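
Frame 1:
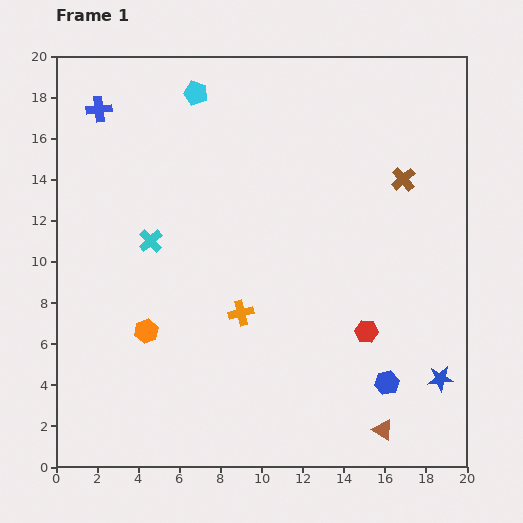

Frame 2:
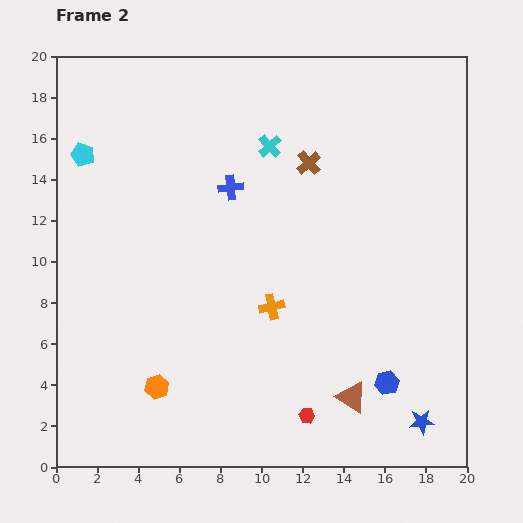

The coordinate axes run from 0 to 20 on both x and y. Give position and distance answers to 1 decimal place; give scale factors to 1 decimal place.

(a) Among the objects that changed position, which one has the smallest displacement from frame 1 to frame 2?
the orange cross

(moved 1.5)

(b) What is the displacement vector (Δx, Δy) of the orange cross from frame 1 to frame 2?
(1.5, 0.3)

The orange cross was at (9.0, 7.5) in frame 1 and (10.5, 7.8) in frame 2.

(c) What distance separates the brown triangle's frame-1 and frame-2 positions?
2.2

The brown triangle moved from (15.9, 1.8) to (14.4, 3.4), a distance of √(1.5² + 1.6²) ≈ 2.2.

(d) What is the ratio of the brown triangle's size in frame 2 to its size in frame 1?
1.5×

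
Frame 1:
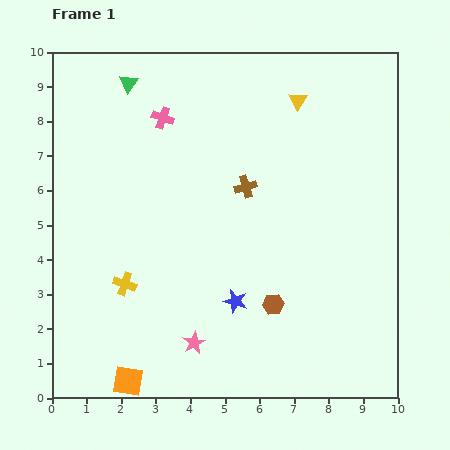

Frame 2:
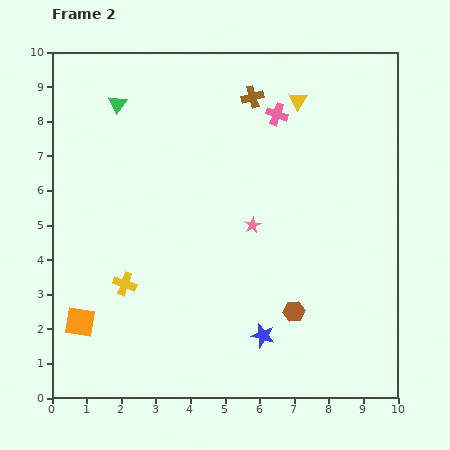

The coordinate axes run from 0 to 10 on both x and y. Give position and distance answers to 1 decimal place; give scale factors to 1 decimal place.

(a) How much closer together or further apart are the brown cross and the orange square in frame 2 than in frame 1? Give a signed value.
+1.6

Distance in frame 1: 6.6. Distance in frame 2: 8.2.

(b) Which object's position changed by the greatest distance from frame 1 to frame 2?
the pink star

(moved 3.8; next 3.3)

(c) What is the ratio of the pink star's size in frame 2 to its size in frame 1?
0.7×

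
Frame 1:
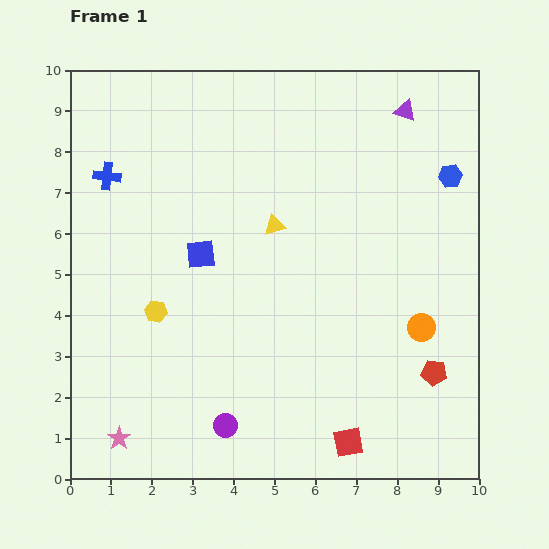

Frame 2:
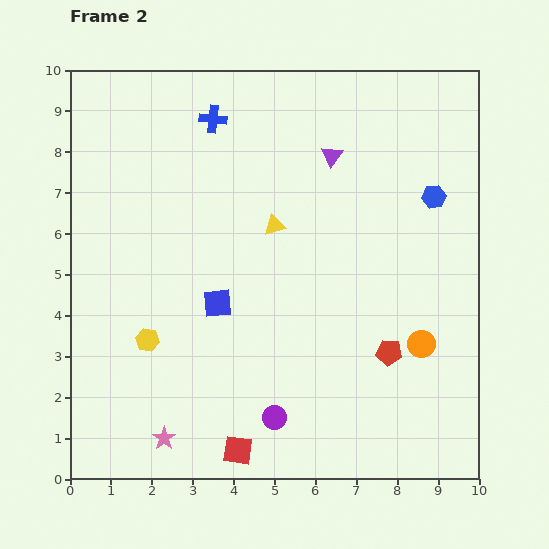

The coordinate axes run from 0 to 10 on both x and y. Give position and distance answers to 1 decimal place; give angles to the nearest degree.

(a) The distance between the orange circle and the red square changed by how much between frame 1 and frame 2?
+1.9

Distance in frame 1: 3.3. Distance in frame 2: 5.2.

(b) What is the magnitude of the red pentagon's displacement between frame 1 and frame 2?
1.2

The red pentagon moved from (8.9, 2.6) to (7.8, 3.1), a distance of √(1.1² + 0.5²) ≈ 1.2.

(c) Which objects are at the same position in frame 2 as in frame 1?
the yellow triangle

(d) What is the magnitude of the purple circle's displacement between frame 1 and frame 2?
1.2

The purple circle moved from (3.8, 1.3) to (5.0, 1.5), a distance of √(1.2² + 0.2²) ≈ 1.2.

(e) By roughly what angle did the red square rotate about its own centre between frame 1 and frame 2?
18° clockwise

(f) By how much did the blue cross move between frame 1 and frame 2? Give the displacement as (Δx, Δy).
(2.6, 1.4)

The blue cross was at (0.9, 7.4) in frame 1 and (3.5, 8.8) in frame 2.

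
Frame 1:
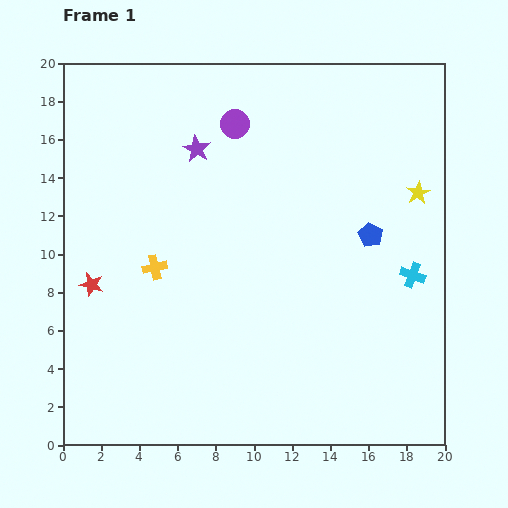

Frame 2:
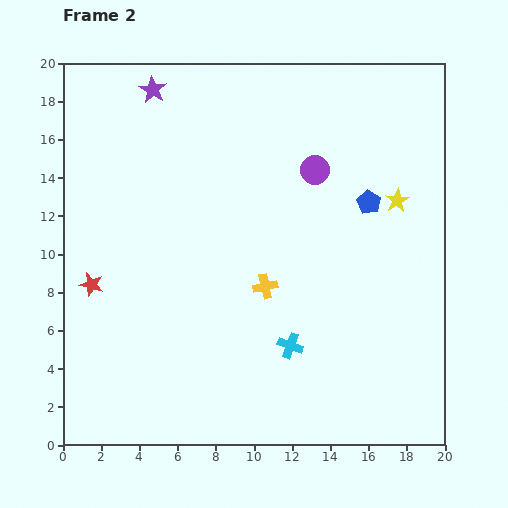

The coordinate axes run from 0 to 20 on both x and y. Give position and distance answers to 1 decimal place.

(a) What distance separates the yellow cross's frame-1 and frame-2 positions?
5.9

The yellow cross moved from (4.8, 9.3) to (10.6, 8.3), a distance of √(5.8² + 1.0²) ≈ 5.9.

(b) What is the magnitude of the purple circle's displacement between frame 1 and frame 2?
4.8

The purple circle moved from (9.0, 16.8) to (13.2, 14.4), a distance of √(4.2² + 2.4²) ≈ 4.8.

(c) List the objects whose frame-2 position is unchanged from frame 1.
the red star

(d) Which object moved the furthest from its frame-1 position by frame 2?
the cyan cross

(moved 7.4; next 5.9)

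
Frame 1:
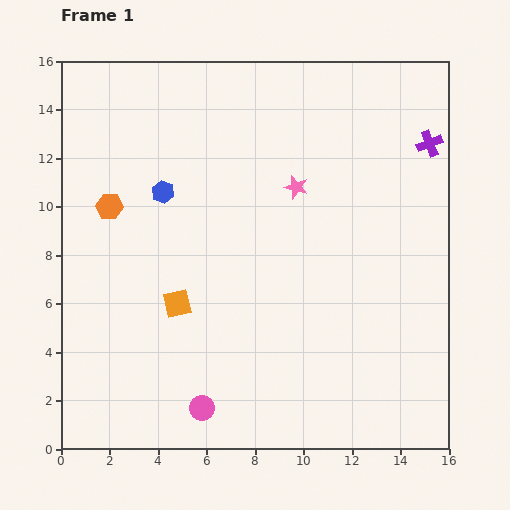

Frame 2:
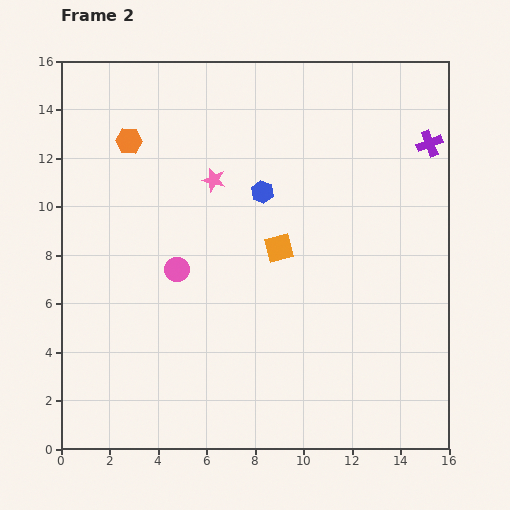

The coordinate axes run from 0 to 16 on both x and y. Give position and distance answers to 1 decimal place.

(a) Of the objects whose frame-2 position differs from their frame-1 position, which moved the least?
the orange hexagon

(moved 2.8)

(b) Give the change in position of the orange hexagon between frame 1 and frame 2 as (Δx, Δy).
(0.8, 2.7)

The orange hexagon was at (2.0, 10.0) in frame 1 and (2.8, 12.7) in frame 2.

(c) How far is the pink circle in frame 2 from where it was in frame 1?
5.8

The pink circle moved from (5.8, 1.7) to (4.8, 7.4), a distance of √(1.0² + 5.7²) ≈ 5.8.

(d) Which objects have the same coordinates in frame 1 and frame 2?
the purple cross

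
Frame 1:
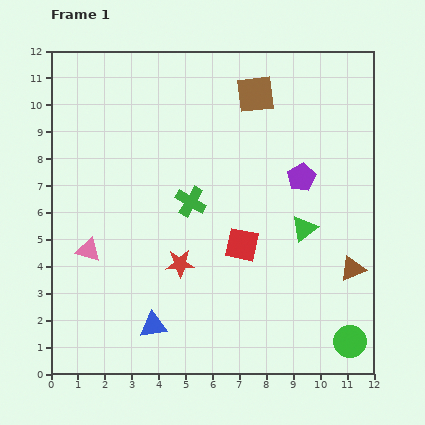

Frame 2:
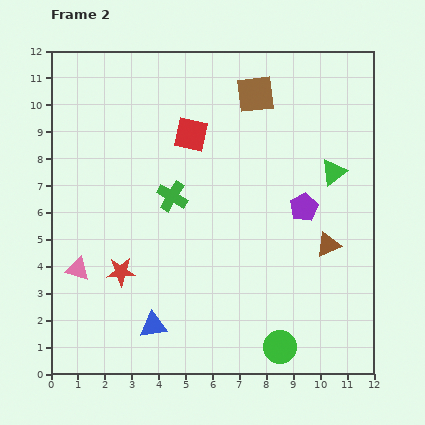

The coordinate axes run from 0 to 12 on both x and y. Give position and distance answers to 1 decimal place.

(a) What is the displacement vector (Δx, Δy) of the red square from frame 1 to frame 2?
(-1.9, 4.1)

The red square was at (7.1, 4.8) in frame 1 and (5.2, 8.9) in frame 2.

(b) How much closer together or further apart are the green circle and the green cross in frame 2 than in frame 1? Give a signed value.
-1.0

Distance in frame 1: 7.9. Distance in frame 2: 6.9.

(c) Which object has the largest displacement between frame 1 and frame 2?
the red square

(moved 4.5; next 2.6)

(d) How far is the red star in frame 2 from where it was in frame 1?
2.2

The red star moved from (4.8, 4.1) to (2.6, 3.8), a distance of √(2.2² + 0.3²) ≈ 2.2.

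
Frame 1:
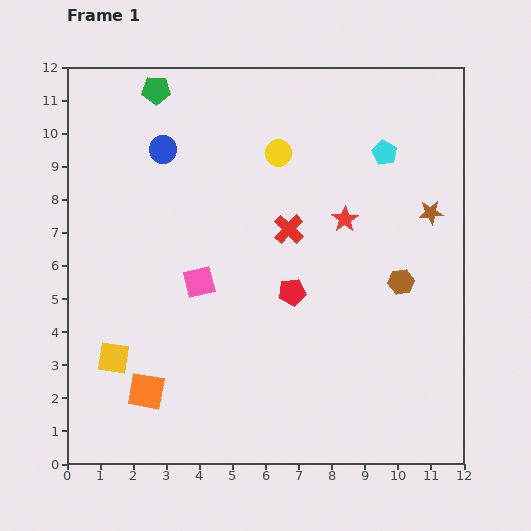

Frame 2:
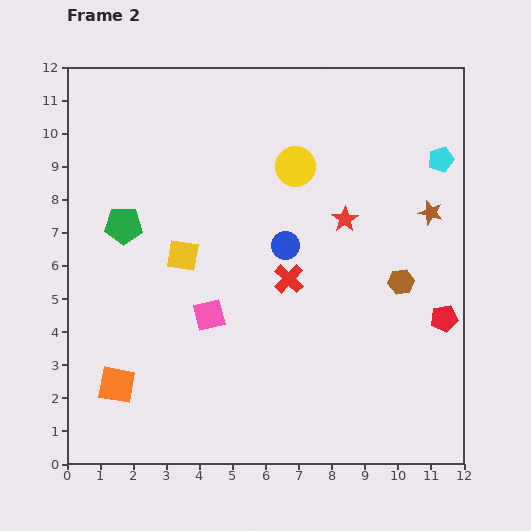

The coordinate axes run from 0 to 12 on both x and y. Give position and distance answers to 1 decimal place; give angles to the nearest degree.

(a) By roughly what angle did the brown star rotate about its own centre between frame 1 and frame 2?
20° clockwise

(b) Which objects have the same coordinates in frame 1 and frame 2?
the brown star, the red star, the brown hexagon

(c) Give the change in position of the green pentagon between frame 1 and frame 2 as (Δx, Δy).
(-1.0, -4.1)

The green pentagon was at (2.7, 11.3) in frame 1 and (1.7, 7.2) in frame 2.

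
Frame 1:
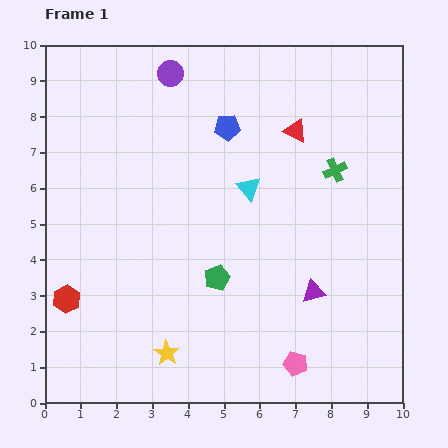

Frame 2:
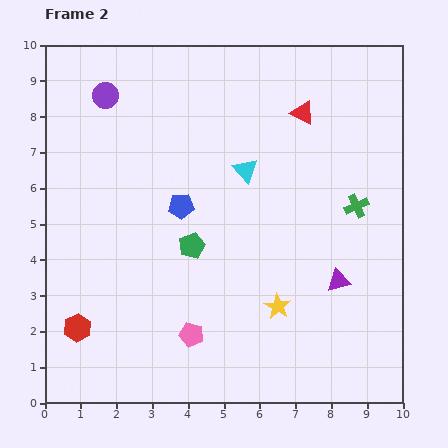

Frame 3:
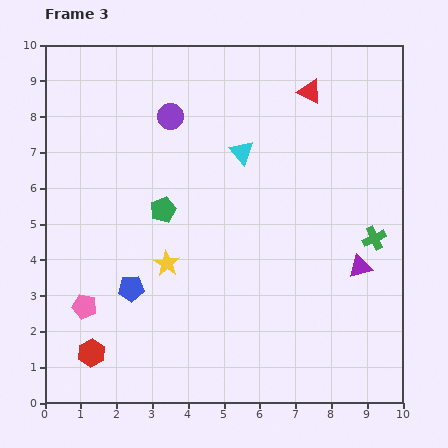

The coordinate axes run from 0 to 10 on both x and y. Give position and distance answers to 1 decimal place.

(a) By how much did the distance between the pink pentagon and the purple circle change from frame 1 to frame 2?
-1.7

Distance in frame 1: 8.8. Distance in frame 2: 7.1.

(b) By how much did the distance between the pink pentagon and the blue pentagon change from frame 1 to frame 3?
-5.5

Distance in frame 1: 6.9. Distance in frame 3: 1.4.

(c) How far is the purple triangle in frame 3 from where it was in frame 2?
0.7

The purple triangle moved from (8.2, 3.4) to (8.8, 3.8), a distance of √(0.6² + 0.4²) ≈ 0.7.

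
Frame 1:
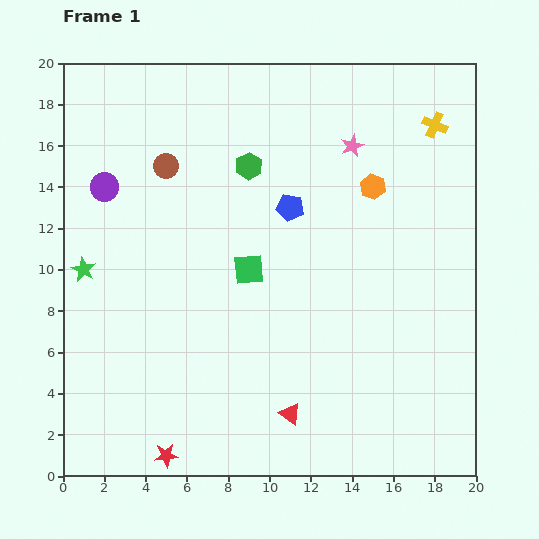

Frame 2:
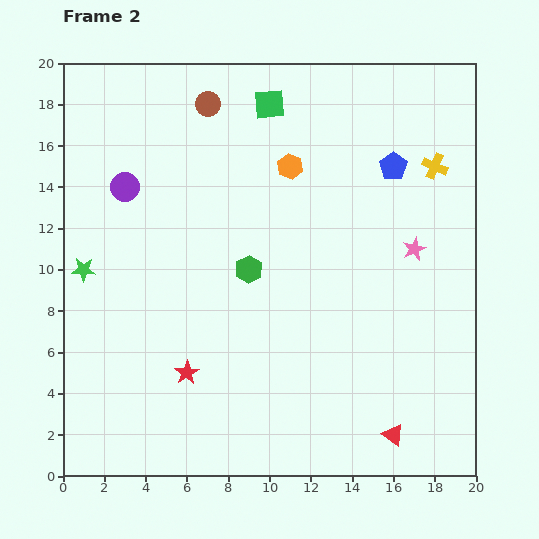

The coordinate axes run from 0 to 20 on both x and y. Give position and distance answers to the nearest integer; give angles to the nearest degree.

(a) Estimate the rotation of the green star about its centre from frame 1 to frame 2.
26° counter-clockwise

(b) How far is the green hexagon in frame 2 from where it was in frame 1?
5

The green hexagon moved from (9, 15) to (9, 10), a distance of √(0² + 5²) ≈ 5.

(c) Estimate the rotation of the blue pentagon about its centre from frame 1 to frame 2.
26° clockwise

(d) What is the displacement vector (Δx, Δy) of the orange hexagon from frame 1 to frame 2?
(-4, 1)

The orange hexagon was at (15, 14) in frame 1 and (11, 15) in frame 2.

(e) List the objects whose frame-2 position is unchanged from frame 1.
the green star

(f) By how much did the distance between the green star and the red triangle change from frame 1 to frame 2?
+5

Distance in frame 1: 12. Distance in frame 2: 17.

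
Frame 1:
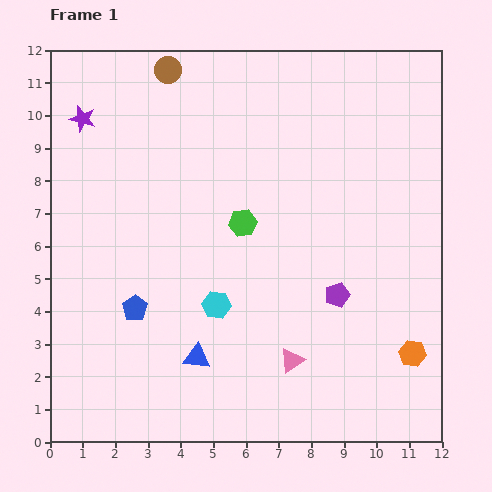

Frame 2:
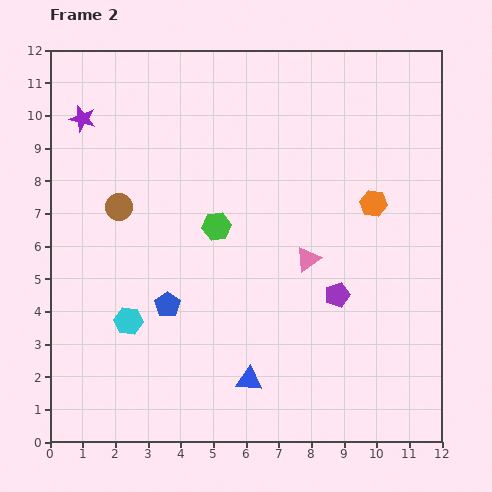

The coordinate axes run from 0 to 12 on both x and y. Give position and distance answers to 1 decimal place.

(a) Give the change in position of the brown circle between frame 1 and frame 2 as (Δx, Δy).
(-1.5, -4.2)

The brown circle was at (3.6, 11.4) in frame 1 and (2.1, 7.2) in frame 2.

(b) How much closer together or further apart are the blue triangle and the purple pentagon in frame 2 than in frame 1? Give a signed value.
-1.0

Distance in frame 1: 4.7. Distance in frame 2: 3.7.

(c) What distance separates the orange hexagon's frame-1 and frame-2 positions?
4.8

The orange hexagon moved from (11.1, 2.7) to (9.9, 7.3), a distance of √(1.2² + 4.6²) ≈ 4.8.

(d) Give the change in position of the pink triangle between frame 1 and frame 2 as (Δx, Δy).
(0.5, 3.1)

The pink triangle was at (7.4, 2.5) in frame 1 and (7.9, 5.6) in frame 2.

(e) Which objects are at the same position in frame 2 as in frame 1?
the purple star, the purple pentagon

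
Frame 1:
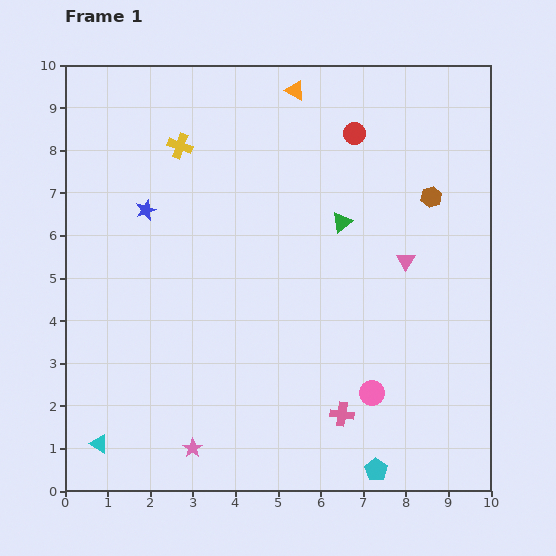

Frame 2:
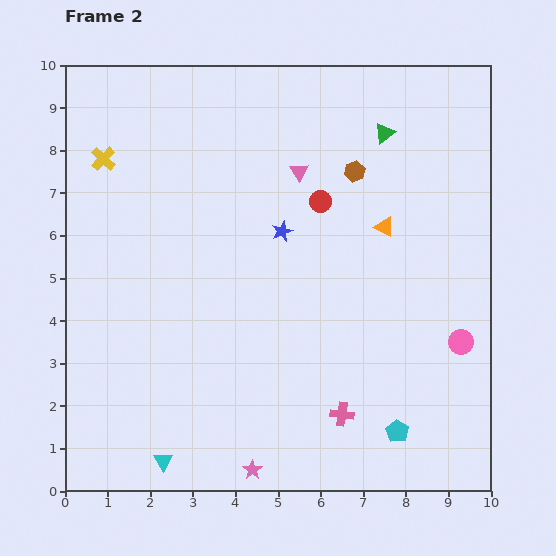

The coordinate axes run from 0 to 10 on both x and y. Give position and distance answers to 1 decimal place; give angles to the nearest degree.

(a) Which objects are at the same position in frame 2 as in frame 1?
the pink cross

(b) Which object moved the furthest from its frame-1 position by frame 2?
the orange triangle

(moved 3.8; next 3.3)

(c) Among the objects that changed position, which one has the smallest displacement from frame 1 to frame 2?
the cyan pentagon

(moved 1.0)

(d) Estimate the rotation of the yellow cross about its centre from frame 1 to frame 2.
23° clockwise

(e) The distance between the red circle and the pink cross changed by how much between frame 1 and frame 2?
-1.6

Distance in frame 1: 6.6. Distance in frame 2: 5.0.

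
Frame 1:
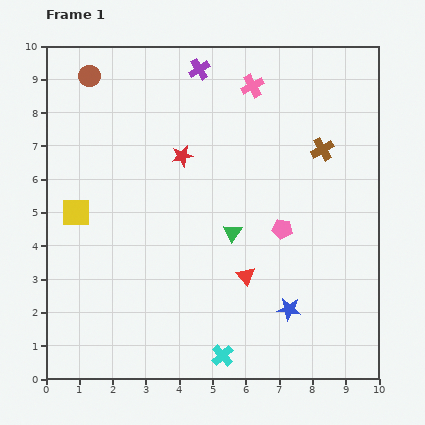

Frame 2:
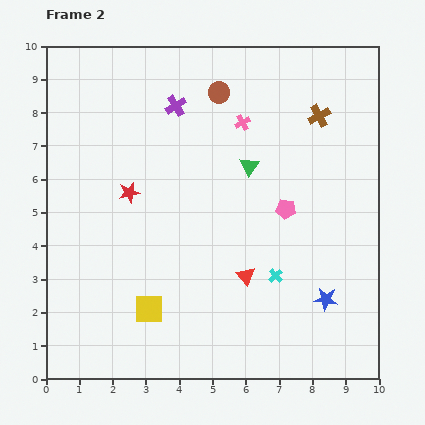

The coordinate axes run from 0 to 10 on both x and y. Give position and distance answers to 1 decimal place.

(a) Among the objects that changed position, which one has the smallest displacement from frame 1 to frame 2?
the pink pentagon

(moved 0.6)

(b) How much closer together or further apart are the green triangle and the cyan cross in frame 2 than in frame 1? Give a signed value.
-0.3

Distance in frame 1: 3.7. Distance in frame 2: 3.4.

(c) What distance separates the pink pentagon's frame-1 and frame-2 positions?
0.6

The pink pentagon moved from (7.1, 4.5) to (7.2, 5.1), a distance of √(0.1² + 0.6²) ≈ 0.6.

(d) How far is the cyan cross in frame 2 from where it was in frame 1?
2.9

The cyan cross moved from (5.3, 0.7) to (6.9, 3.1), a distance of √(1.6² + 2.4²) ≈ 2.9.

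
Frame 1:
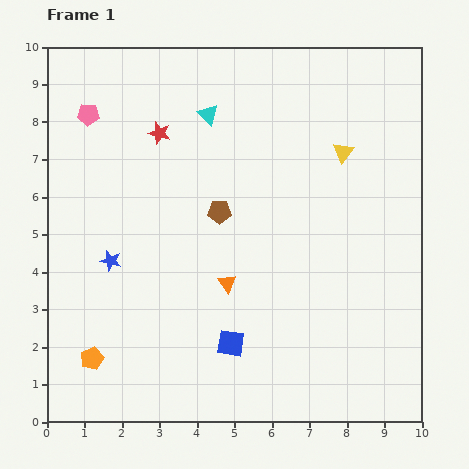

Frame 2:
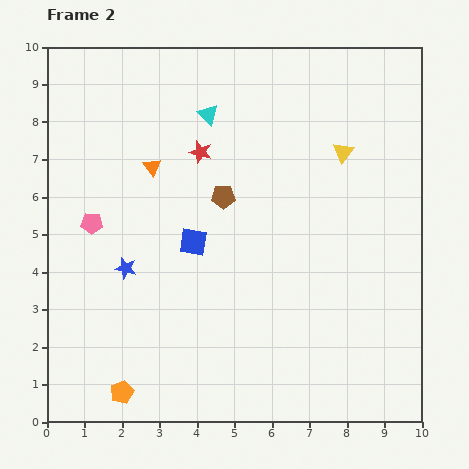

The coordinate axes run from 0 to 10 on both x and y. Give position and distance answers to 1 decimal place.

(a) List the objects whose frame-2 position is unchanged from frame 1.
the cyan triangle, the yellow triangle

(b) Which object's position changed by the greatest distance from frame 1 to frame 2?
the orange triangle

(moved 3.7; next 2.9)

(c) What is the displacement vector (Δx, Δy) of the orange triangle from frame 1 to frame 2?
(-2.0, 3.1)

The orange triangle was at (4.8, 3.7) in frame 1 and (2.8, 6.8) in frame 2.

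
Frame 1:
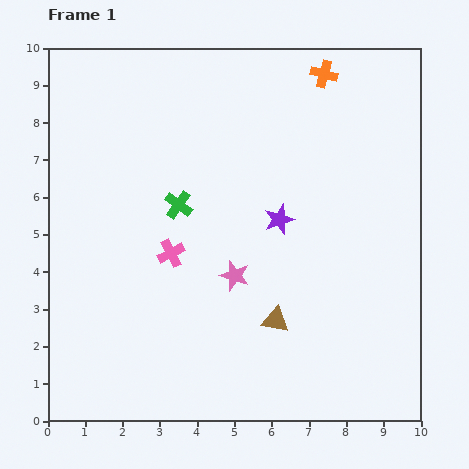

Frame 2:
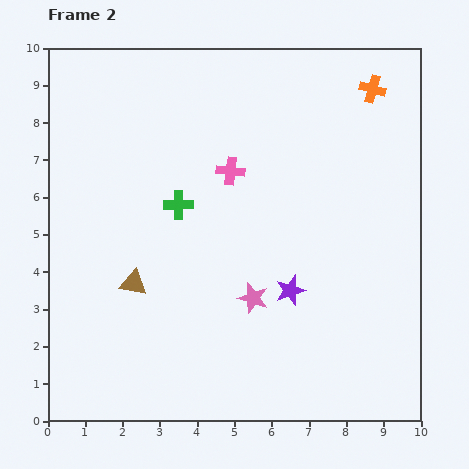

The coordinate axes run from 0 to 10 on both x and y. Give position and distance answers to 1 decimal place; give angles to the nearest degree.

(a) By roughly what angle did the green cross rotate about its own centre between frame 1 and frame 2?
35° counter-clockwise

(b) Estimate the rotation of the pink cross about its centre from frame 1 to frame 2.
34° clockwise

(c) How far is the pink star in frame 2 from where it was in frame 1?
0.8

The pink star moved from (5.0, 3.9) to (5.5, 3.3), a distance of √(0.5² + 0.6²) ≈ 0.8.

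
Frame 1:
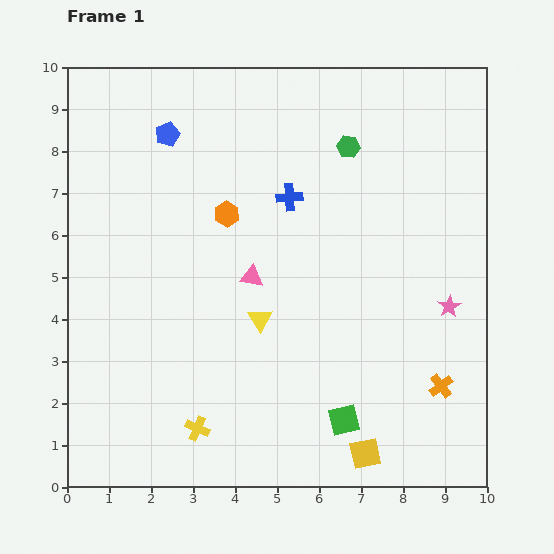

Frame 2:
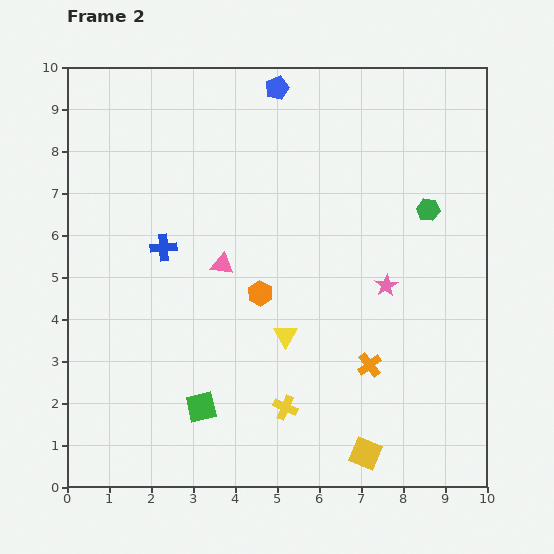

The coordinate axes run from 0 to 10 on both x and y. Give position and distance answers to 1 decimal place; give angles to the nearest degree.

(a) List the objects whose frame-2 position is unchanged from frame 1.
the yellow square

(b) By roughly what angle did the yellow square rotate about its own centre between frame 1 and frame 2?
35° clockwise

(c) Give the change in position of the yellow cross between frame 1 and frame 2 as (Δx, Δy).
(2.1, 0.5)

The yellow cross was at (3.1, 1.4) in frame 1 and (5.2, 1.9) in frame 2.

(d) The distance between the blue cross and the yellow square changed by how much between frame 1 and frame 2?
+0.5

Distance in frame 1: 6.4. Distance in frame 2: 6.9.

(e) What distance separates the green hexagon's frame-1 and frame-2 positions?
2.4

The green hexagon moved from (6.7, 8.1) to (8.6, 6.6), a distance of √(1.9² + 1.5²) ≈ 2.4.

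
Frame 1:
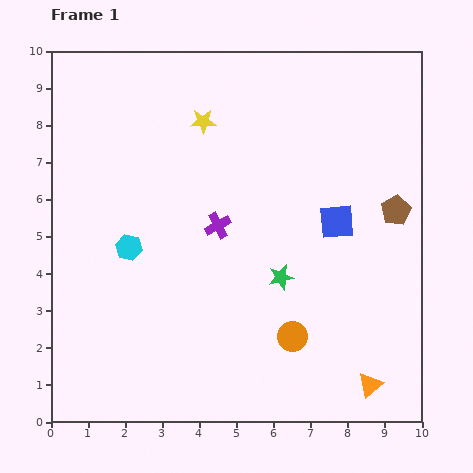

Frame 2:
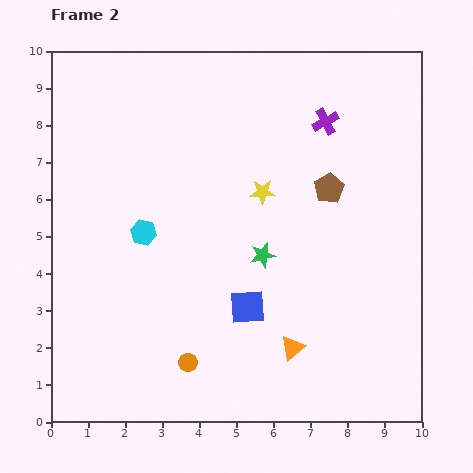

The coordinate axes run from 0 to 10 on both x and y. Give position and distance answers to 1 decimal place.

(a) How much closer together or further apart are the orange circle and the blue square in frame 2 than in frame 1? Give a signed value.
-1.1

Distance in frame 1: 3.3. Distance in frame 2: 2.2.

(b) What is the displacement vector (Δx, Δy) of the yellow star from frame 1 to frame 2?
(1.6, -1.9)

The yellow star was at (4.1, 8.1) in frame 1 and (5.7, 6.2) in frame 2.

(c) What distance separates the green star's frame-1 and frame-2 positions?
0.8

The green star moved from (6.2, 3.9) to (5.7, 4.5), a distance of √(0.5² + 0.6²) ≈ 0.8.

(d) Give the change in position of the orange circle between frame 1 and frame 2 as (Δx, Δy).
(-2.8, -0.7)

The orange circle was at (6.5, 2.3) in frame 1 and (3.7, 1.6) in frame 2.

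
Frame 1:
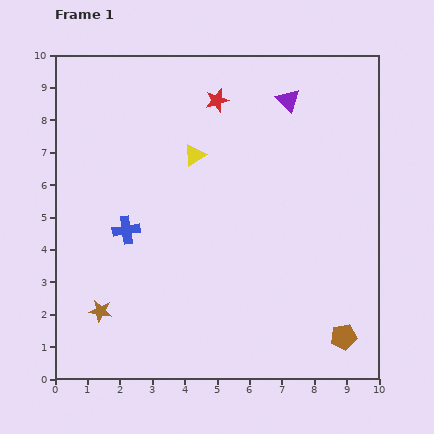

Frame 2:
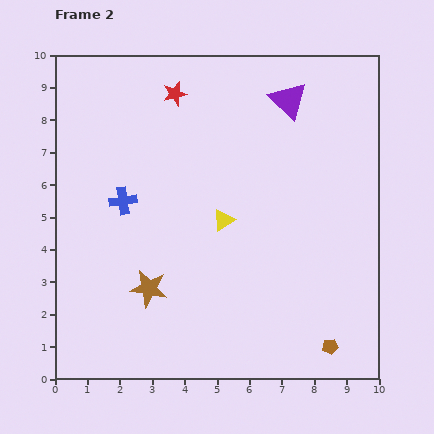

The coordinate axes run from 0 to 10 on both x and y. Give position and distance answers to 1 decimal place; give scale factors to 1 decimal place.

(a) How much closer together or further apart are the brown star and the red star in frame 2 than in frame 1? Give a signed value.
-1.3

Distance in frame 1: 7.4. Distance in frame 2: 6.1.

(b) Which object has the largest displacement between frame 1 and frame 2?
the yellow triangle

(moved 2.2; next 1.7)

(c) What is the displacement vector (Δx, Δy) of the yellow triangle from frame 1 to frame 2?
(0.9, -2.0)

The yellow triangle was at (4.3, 6.9) in frame 1 and (5.2, 4.9) in frame 2.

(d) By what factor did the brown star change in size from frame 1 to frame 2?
1.7×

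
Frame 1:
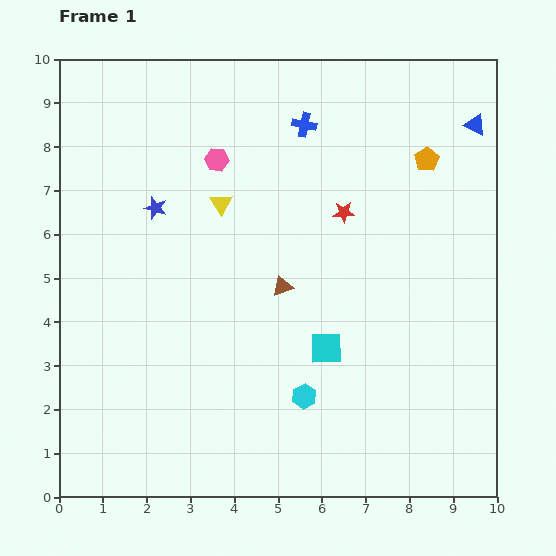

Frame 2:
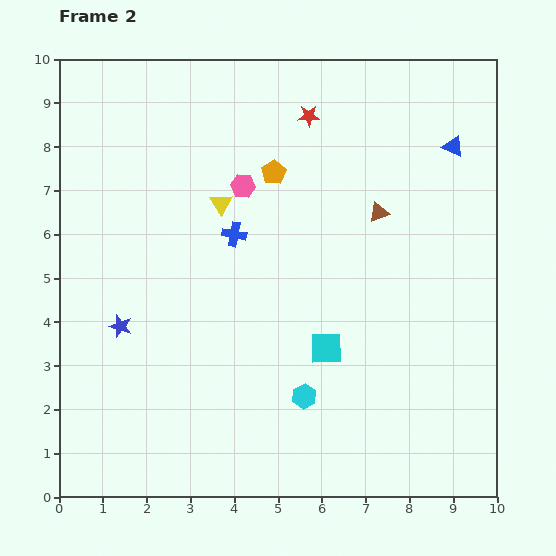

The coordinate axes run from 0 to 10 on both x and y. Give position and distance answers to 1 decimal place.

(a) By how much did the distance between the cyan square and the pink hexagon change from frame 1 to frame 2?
-0.8

Distance in frame 1: 5.0. Distance in frame 2: 4.2.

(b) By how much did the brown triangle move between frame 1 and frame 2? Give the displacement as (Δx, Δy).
(2.2, 1.7)

The brown triangle was at (5.1, 4.8) in frame 1 and (7.3, 6.5) in frame 2.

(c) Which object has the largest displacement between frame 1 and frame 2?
the orange pentagon

(moved 3.5; next 3.0)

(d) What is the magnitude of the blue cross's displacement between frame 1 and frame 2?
3.0

The blue cross moved from (5.6, 8.5) to (4.0, 6.0), a distance of √(1.6² + 2.5²) ≈ 3.0.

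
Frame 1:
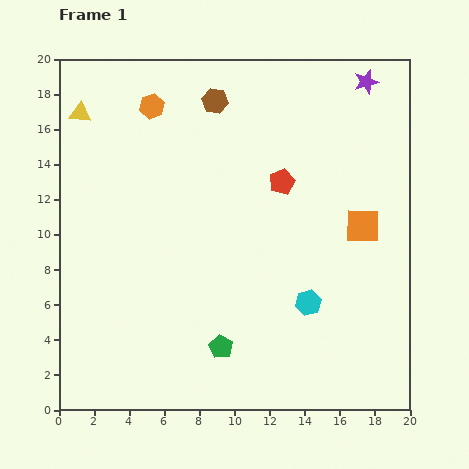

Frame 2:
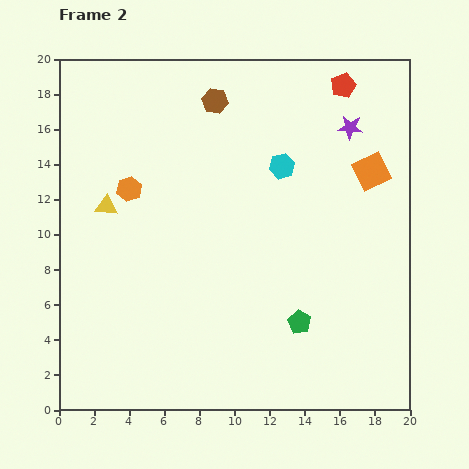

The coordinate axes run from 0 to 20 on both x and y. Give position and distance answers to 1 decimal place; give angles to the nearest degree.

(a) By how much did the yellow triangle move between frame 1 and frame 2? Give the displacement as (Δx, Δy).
(1.5, -5.3)

The yellow triangle was at (1.2, 16.9) in frame 1 and (2.7, 11.6) in frame 2.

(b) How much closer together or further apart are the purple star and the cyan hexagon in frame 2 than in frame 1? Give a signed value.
-8.5

Distance in frame 1: 13.0. Distance in frame 2: 4.5.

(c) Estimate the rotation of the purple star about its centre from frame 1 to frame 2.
22° clockwise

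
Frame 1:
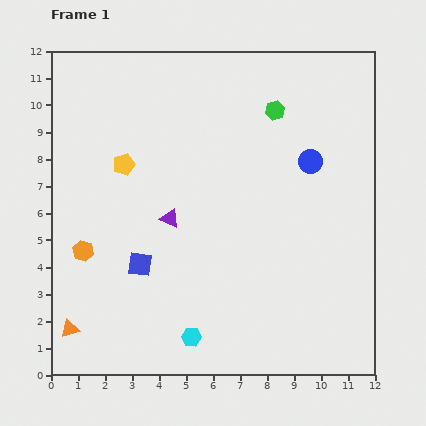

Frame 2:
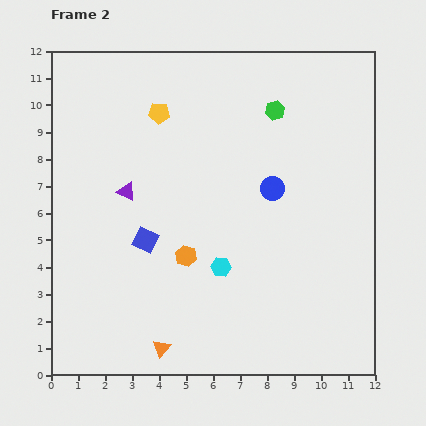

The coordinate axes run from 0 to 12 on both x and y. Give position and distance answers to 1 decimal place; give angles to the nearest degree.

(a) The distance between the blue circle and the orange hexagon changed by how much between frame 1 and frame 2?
-4.9

Distance in frame 1: 9.0. Distance in frame 2: 4.1.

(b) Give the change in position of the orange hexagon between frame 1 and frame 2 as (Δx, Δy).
(3.8, -0.2)

The orange hexagon was at (1.2, 4.6) in frame 1 and (5.0, 4.4) in frame 2.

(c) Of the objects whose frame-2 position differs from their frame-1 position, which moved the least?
the blue square

(moved 0.9)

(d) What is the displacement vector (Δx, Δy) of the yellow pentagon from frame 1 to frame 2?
(1.3, 1.9)

The yellow pentagon was at (2.7, 7.8) in frame 1 and (4.0, 9.7) in frame 2.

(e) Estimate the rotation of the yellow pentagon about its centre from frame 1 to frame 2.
22° clockwise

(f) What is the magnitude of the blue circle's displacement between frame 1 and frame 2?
1.7

The blue circle moved from (9.6, 7.9) to (8.2, 6.9), a distance of √(1.4² + 1.0²) ≈ 1.7.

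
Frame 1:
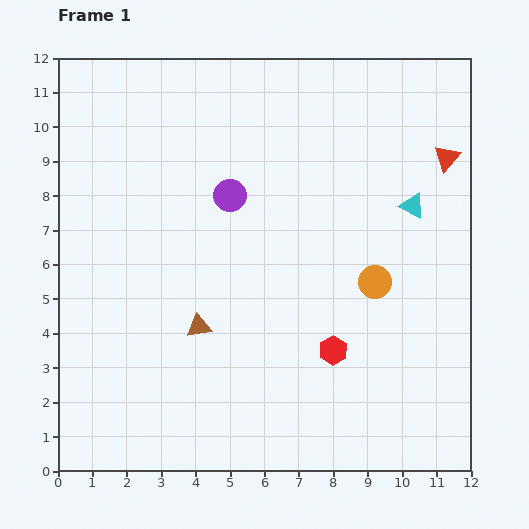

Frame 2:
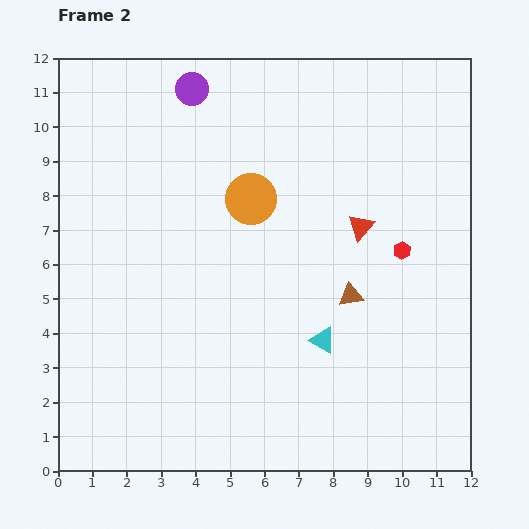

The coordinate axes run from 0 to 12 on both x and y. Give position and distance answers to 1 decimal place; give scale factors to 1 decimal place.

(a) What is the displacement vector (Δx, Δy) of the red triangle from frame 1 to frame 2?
(-2.5, -2.0)

The red triangle was at (11.3, 9.1) in frame 1 and (8.8, 7.1) in frame 2.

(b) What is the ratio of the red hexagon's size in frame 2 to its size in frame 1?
0.6×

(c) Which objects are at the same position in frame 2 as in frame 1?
none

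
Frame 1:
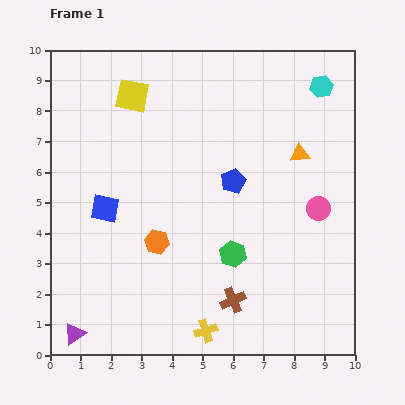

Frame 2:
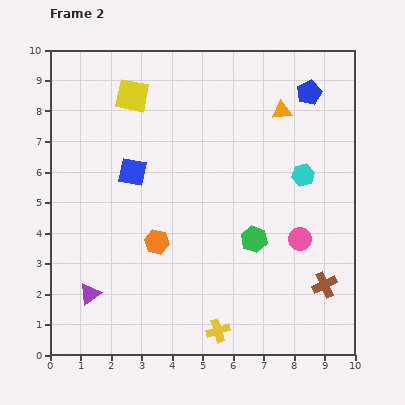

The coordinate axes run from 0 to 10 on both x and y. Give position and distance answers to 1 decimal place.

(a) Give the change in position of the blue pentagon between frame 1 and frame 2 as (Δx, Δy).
(2.5, 2.9)

The blue pentagon was at (6.0, 5.7) in frame 1 and (8.5, 8.6) in frame 2.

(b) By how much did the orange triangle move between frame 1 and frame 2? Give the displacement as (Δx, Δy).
(-0.6, 1.4)

The orange triangle was at (8.2, 6.6) in frame 1 and (7.6, 8.0) in frame 2.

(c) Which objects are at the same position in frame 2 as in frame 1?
the yellow square, the orange hexagon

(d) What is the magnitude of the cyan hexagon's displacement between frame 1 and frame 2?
3.0

The cyan hexagon moved from (8.9, 8.8) to (8.3, 5.9), a distance of √(0.6² + 2.9²) ≈ 3.0.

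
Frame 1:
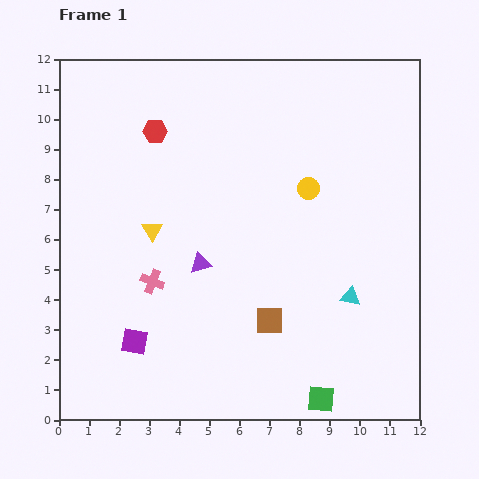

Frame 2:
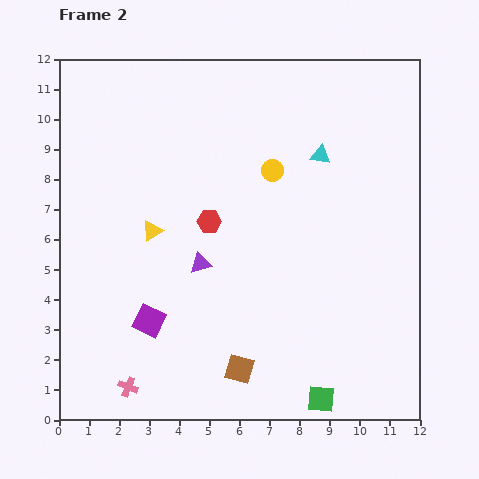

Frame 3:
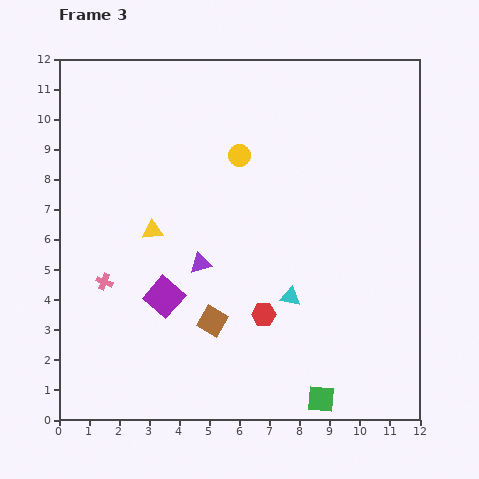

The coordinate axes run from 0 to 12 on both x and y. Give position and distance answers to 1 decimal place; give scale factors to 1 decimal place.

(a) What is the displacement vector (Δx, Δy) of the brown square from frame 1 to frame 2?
(-1.0, -1.6)

The brown square was at (7.0, 3.3) in frame 1 and (6.0, 1.7) in frame 2.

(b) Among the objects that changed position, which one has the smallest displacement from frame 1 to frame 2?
the purple square

(moved 0.9)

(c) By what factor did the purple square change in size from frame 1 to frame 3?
1.4×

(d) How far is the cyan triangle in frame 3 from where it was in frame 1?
2.0

The cyan triangle moved from (9.7, 4.1) to (7.7, 4.1), a distance of √(2.0² + 0.0²) ≈ 2.0.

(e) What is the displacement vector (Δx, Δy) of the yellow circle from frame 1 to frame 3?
(-2.3, 1.1)

The yellow circle was at (8.3, 7.7) in frame 1 and (6.0, 8.8) in frame 3.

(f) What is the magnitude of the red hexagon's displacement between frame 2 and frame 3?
3.6

The red hexagon moved from (5.0, 6.6) to (6.8, 3.5), a distance of √(1.8² + 3.1²) ≈ 3.6.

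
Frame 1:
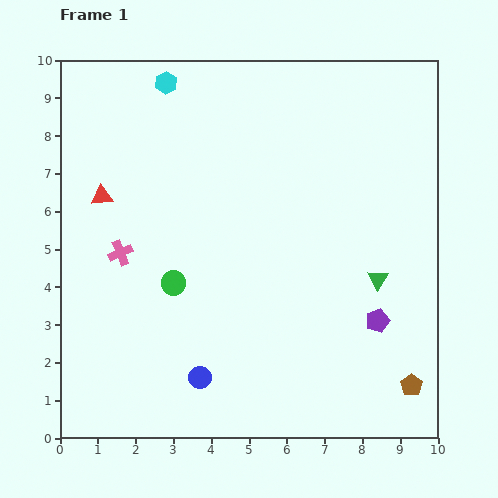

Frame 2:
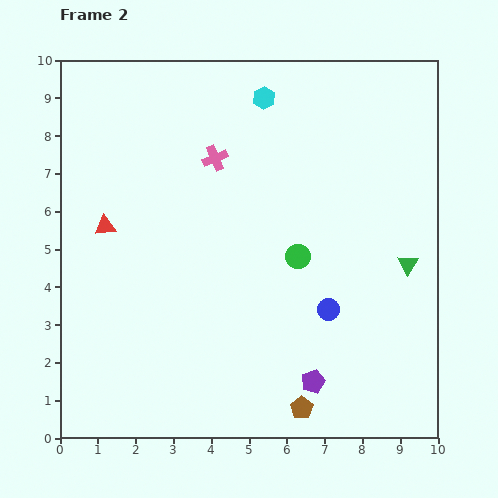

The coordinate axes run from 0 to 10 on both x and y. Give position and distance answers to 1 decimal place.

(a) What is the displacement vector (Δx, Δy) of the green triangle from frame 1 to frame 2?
(0.8, 0.4)

The green triangle was at (8.4, 4.2) in frame 1 and (9.2, 4.6) in frame 2.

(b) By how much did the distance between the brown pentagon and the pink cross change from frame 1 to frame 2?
-1.5

Distance in frame 1: 8.5. Distance in frame 2: 7.0.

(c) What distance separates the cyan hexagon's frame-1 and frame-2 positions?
2.6

The cyan hexagon moved from (2.8, 9.4) to (5.4, 9.0), a distance of √(2.6² + 0.4²) ≈ 2.6.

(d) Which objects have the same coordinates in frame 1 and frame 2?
none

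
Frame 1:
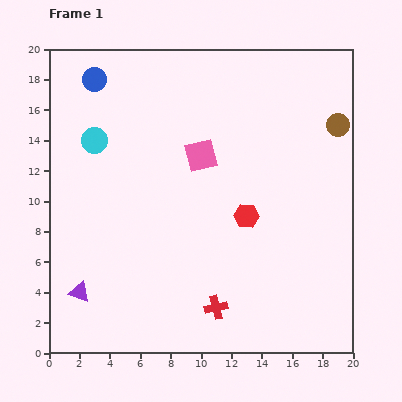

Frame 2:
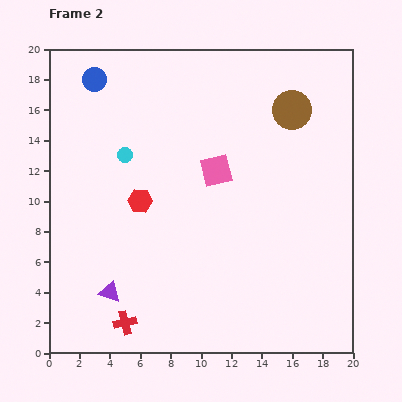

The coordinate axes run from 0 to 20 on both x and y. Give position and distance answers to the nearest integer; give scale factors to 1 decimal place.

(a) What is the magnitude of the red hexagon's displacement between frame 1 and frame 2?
7

The red hexagon moved from (13, 9) to (6, 10), a distance of √(7² + 1²) ≈ 7.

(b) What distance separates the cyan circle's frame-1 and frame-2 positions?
2

The cyan circle moved from (3, 14) to (5, 13), a distance of √(2² + 1²) ≈ 2.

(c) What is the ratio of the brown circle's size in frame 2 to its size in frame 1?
1.7×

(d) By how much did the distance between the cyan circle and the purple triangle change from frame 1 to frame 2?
-1

Distance in frame 1: 10. Distance in frame 2: 9.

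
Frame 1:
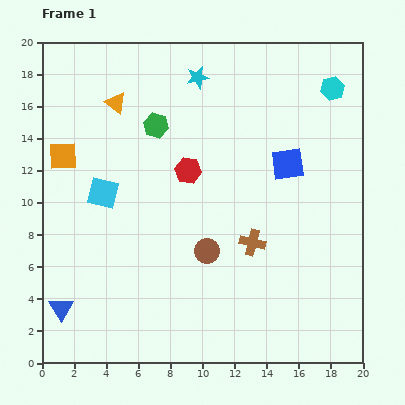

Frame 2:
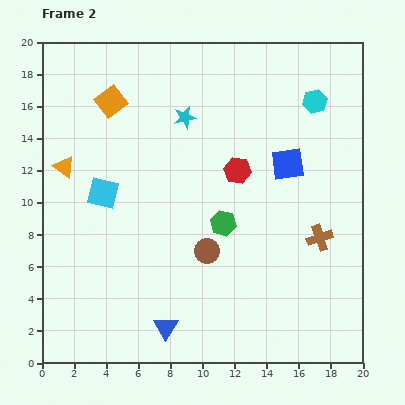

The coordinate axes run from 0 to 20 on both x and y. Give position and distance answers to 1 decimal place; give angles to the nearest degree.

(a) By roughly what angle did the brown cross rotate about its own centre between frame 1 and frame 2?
32° counter-clockwise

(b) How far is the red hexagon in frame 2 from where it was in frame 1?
3.1

The red hexagon moved from (9.1, 12.0) to (12.2, 12.0), a distance of √(3.1² + 0.0²) ≈ 3.1.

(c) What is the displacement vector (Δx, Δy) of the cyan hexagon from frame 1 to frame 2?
(-1.1, -0.8)

The cyan hexagon was at (18.1, 17.1) in frame 1 and (17.0, 16.3) in frame 2.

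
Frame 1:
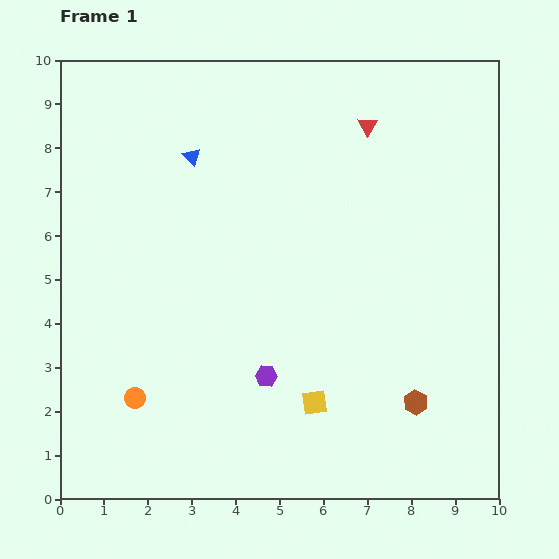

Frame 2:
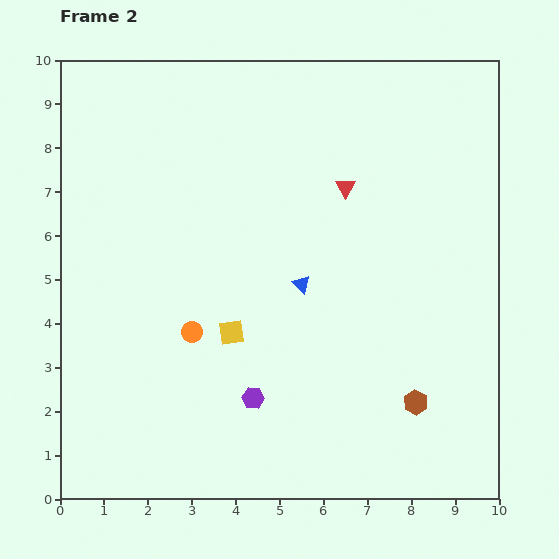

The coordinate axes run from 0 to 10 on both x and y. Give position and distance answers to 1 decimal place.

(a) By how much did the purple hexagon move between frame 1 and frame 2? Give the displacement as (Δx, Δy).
(-0.3, -0.5)

The purple hexagon was at (4.7, 2.8) in frame 1 and (4.4, 2.3) in frame 2.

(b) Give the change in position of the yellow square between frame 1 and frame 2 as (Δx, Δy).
(-1.9, 1.6)

The yellow square was at (5.8, 2.2) in frame 1 and (3.9, 3.8) in frame 2.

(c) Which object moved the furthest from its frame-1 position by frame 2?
the blue triangle

(moved 3.8; next 2.5)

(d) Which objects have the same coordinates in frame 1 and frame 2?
the brown hexagon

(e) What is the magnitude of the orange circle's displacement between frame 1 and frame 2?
2.0

The orange circle moved from (1.7, 2.3) to (3.0, 3.8), a distance of √(1.3² + 1.5²) ≈ 2.0.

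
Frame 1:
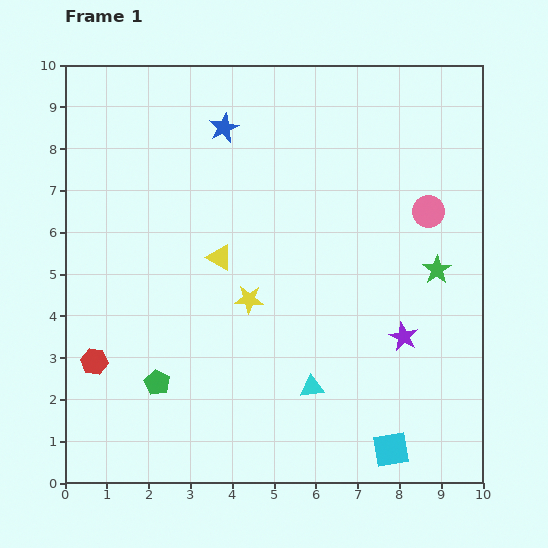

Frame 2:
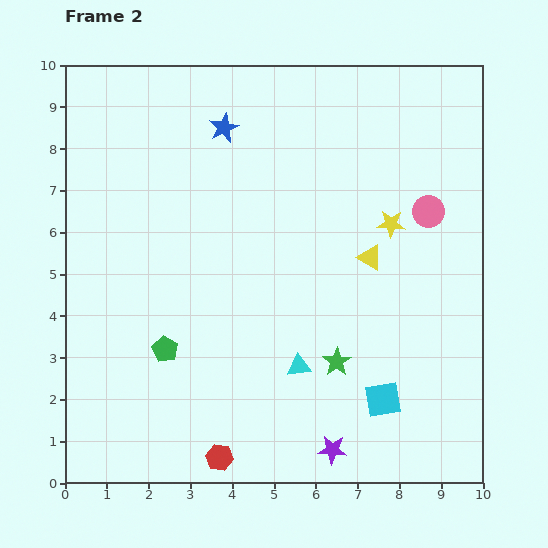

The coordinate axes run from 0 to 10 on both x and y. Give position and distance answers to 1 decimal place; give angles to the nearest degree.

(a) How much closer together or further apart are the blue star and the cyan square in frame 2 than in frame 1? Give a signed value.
-1.2

Distance in frame 1: 8.7. Distance in frame 2: 7.5.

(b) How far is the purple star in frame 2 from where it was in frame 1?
3.2

The purple star moved from (8.1, 3.5) to (6.4, 0.8), a distance of √(1.7² + 2.7²) ≈ 3.2.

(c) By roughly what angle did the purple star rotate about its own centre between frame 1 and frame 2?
22° counter-clockwise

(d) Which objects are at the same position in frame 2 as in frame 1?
the pink circle, the blue star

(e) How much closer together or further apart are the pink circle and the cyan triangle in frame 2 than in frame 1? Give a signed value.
-0.2

Distance in frame 1: 5.0. Distance in frame 2: 4.8.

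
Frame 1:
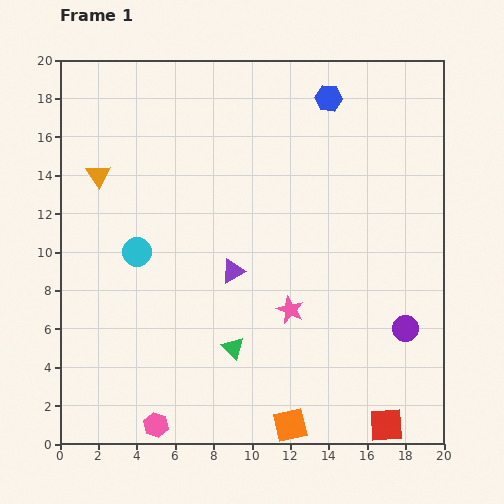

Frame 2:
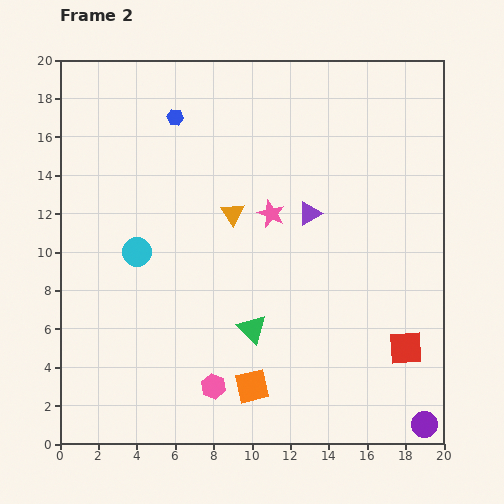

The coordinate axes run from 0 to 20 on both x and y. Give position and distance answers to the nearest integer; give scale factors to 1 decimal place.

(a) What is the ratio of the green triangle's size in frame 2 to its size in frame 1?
1.3×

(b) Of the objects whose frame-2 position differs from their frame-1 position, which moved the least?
the green triangle

(moved 1)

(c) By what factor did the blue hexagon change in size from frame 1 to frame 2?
0.6×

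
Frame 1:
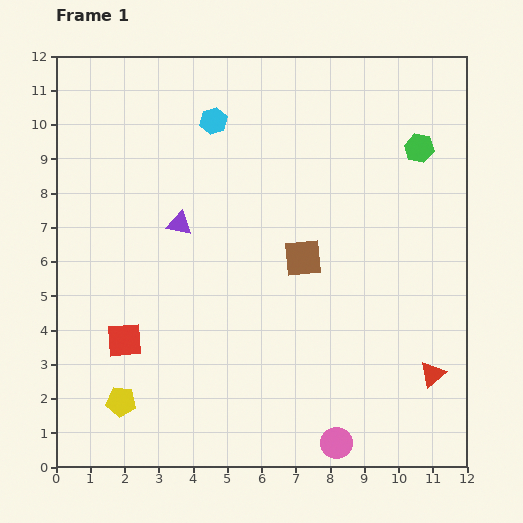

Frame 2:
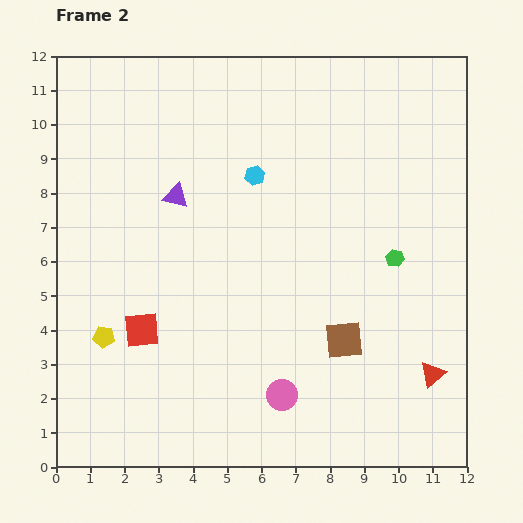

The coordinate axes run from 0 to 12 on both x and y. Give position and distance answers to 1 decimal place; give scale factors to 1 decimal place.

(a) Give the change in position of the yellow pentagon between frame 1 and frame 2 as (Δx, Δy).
(-0.5, 1.9)

The yellow pentagon was at (1.9, 1.9) in frame 1 and (1.4, 3.8) in frame 2.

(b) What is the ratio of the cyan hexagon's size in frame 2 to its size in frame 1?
0.7×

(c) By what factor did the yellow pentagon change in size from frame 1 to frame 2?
0.7×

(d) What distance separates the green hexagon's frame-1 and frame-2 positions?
3.3

The green hexagon moved from (10.6, 9.3) to (9.9, 6.1), a distance of √(0.7² + 3.2²) ≈ 3.3.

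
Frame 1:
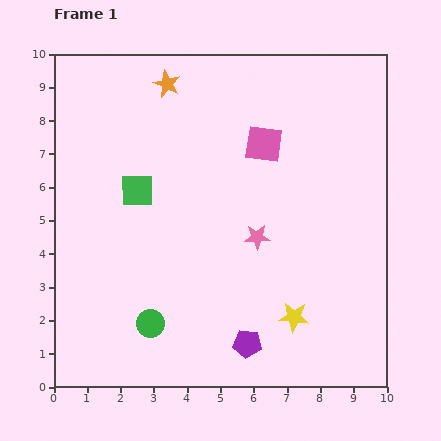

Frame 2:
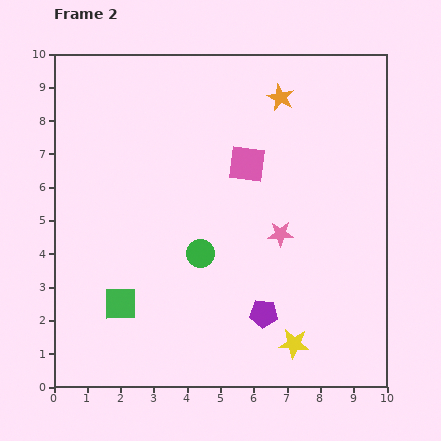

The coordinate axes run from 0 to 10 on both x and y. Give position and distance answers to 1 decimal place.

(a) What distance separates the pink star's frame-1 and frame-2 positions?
0.7

The pink star moved from (6.1, 4.5) to (6.8, 4.6), a distance of √(0.7² + 0.1²) ≈ 0.7.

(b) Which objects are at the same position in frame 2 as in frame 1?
none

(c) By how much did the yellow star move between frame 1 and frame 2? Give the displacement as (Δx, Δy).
(0.0, -0.8)

The yellow star was at (7.2, 2.1) in frame 1 and (7.2, 1.3) in frame 2.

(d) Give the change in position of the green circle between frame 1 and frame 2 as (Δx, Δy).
(1.5, 2.1)

The green circle was at (2.9, 1.9) in frame 1 and (4.4, 4.0) in frame 2.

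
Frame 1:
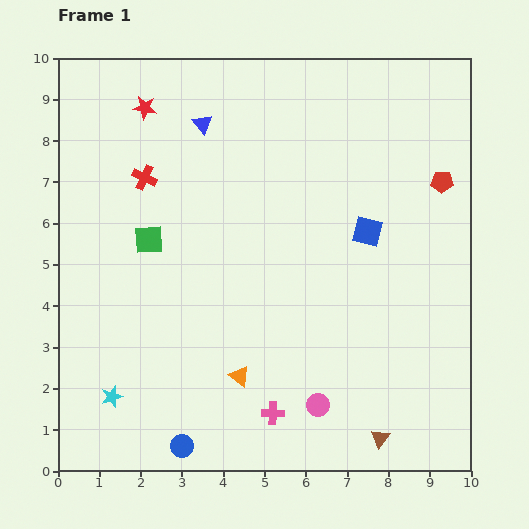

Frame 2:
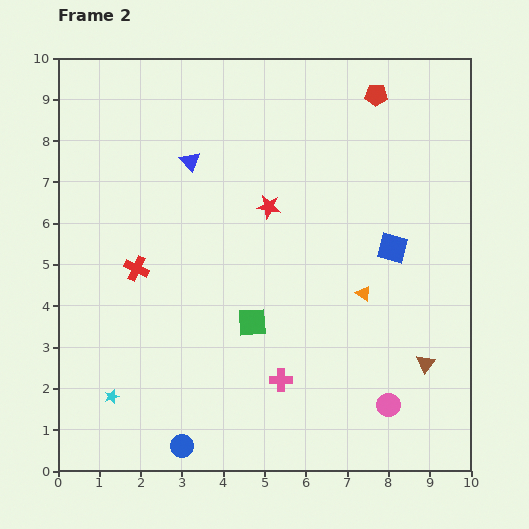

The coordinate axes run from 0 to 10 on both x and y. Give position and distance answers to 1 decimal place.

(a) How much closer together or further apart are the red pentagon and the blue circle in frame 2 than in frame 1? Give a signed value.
+0.7

Distance in frame 1: 9.0. Distance in frame 2: 9.7.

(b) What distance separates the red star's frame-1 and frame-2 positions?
3.8

The red star moved from (2.1, 8.8) to (5.1, 6.4), a distance of √(3.0² + 2.4²) ≈ 3.8.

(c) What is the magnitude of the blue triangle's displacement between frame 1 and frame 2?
0.9

The blue triangle moved from (3.5, 8.4) to (3.2, 7.5), a distance of √(0.3² + 0.9²) ≈ 0.9.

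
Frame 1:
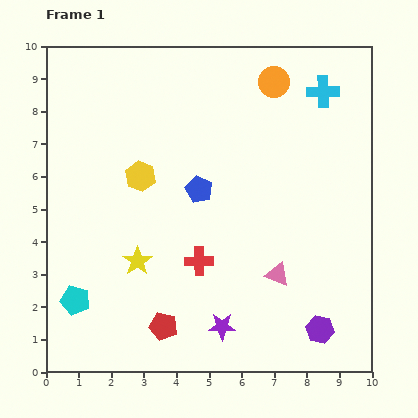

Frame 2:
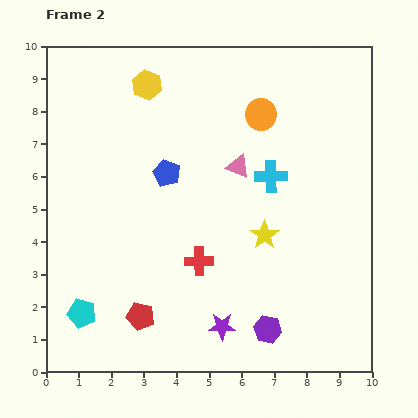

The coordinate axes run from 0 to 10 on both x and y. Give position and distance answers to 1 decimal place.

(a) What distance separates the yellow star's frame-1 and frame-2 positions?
4.0

The yellow star moved from (2.8, 3.4) to (6.7, 4.2), a distance of √(3.9² + 0.8²) ≈ 4.0.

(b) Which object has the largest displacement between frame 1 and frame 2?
the yellow star

(moved 4.0; next 3.5)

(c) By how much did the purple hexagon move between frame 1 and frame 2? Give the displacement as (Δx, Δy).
(-1.6, 0.0)

The purple hexagon was at (8.4, 1.3) in frame 1 and (6.8, 1.3) in frame 2.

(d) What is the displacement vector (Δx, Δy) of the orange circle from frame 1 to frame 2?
(-0.4, -1.0)

The orange circle was at (7.0, 8.9) in frame 1 and (6.6, 7.9) in frame 2.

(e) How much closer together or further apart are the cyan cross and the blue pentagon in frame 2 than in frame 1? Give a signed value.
-1.6

Distance in frame 1: 4.8. Distance in frame 2: 3.2.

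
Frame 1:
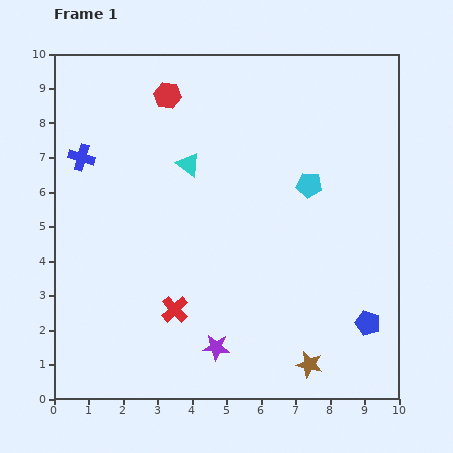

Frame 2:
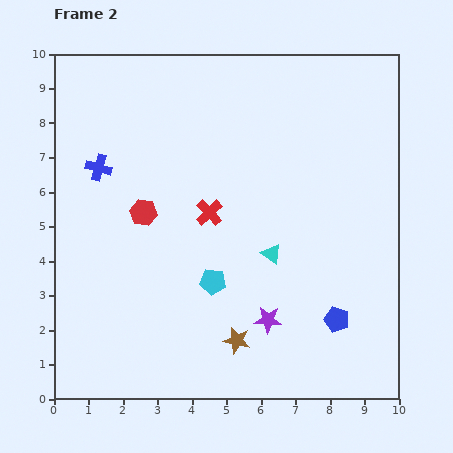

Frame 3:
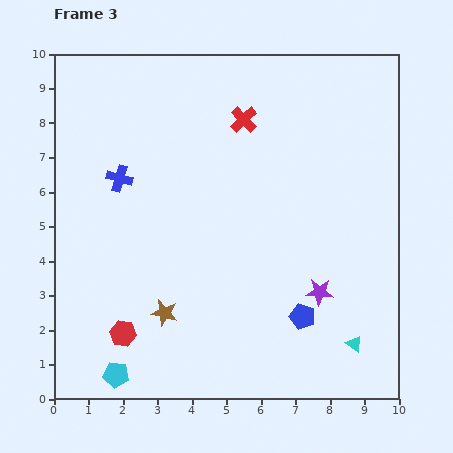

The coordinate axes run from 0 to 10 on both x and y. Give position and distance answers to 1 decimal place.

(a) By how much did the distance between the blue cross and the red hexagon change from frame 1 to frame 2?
-1.3

Distance in frame 1: 3.1. Distance in frame 2: 1.8.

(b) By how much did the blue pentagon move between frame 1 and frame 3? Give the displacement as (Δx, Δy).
(-1.9, 0.2)

The blue pentagon was at (9.1, 2.2) in frame 1 and (7.2, 2.4) in frame 3.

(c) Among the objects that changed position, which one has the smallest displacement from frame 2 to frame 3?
the blue cross

(moved 0.7)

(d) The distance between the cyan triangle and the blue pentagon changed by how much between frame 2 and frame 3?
-1.0

Distance in frame 2: 2.7. Distance in frame 3: 1.7.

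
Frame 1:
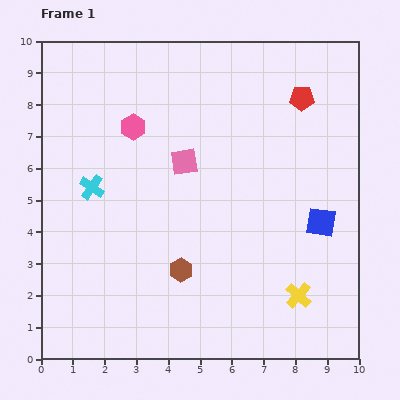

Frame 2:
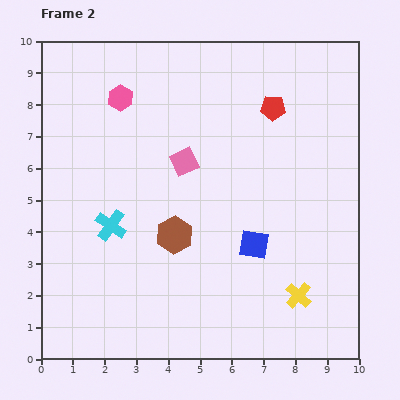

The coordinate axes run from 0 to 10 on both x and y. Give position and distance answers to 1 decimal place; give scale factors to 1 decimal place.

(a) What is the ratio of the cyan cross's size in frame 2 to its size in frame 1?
1.3×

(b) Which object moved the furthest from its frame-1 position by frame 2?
the blue square

(moved 2.2; next 1.3)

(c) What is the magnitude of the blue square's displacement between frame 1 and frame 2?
2.2

The blue square moved from (8.8, 4.3) to (6.7, 3.6), a distance of √(2.1² + 0.7²) ≈ 2.2.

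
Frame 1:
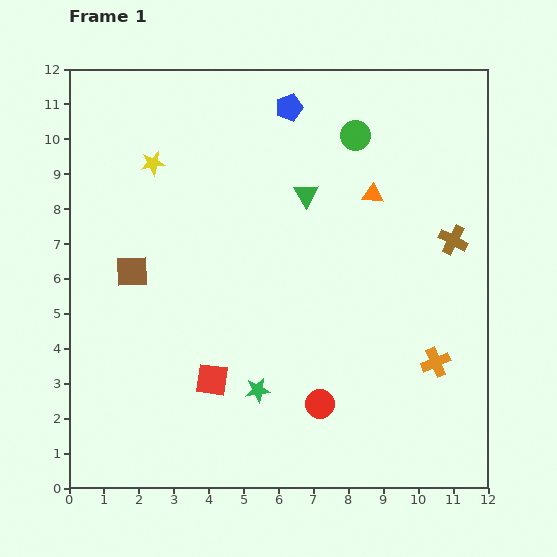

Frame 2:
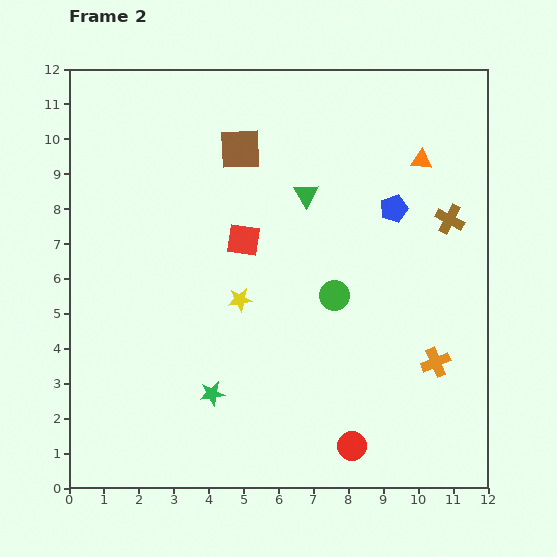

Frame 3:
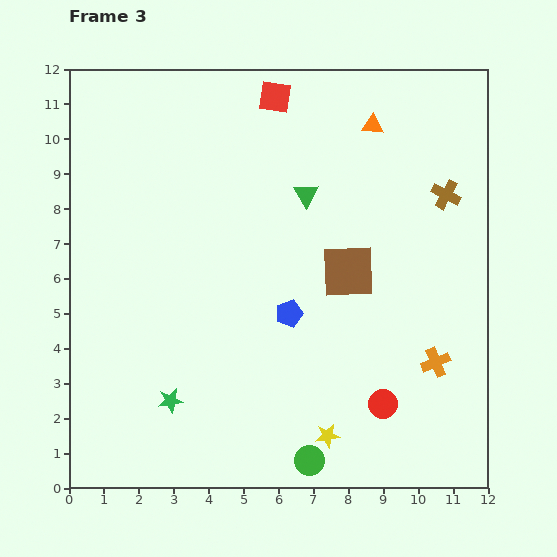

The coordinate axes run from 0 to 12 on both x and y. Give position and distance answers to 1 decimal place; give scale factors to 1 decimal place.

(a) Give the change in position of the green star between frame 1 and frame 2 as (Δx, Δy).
(-1.3, -0.1)

The green star was at (5.4, 2.8) in frame 1 and (4.1, 2.7) in frame 2.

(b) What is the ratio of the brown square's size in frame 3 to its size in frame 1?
1.6×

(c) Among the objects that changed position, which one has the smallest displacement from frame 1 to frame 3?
the brown cross

(moved 1.3)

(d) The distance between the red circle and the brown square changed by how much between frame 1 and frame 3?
-2.7

Distance in frame 1: 6.6. Distance in frame 3: 3.9.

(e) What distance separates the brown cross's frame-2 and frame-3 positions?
0.7

The brown cross moved from (10.9, 7.7) to (10.8, 8.4), a distance of √(0.1² + 0.7²) ≈ 0.7.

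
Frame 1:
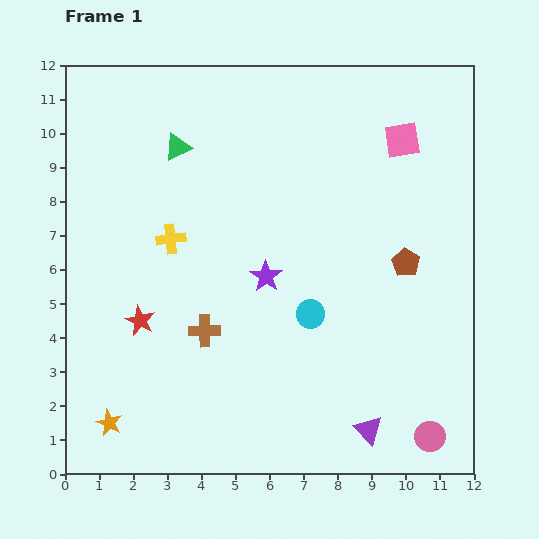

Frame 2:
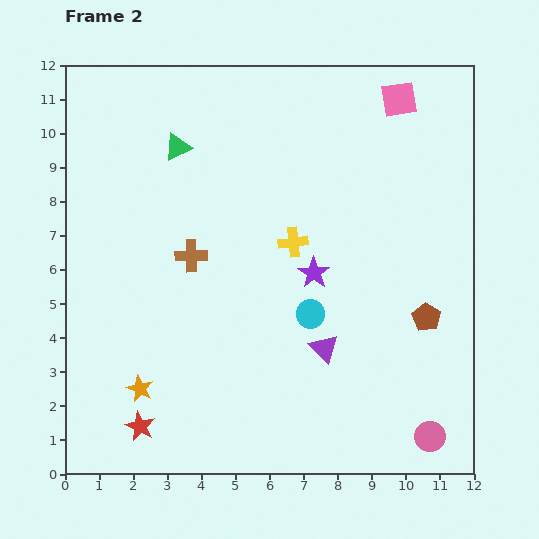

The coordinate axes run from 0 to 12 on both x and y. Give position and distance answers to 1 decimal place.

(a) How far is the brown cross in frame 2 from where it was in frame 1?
2.2

The brown cross moved from (4.1, 4.2) to (3.7, 6.4), a distance of √(0.4² + 2.2²) ≈ 2.2.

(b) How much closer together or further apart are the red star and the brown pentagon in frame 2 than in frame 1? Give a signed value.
+1.0

Distance in frame 1: 8.0. Distance in frame 2: 9.0.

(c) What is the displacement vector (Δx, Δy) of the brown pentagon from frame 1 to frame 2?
(0.6, -1.6)

The brown pentagon was at (10.0, 6.2) in frame 1 and (10.6, 4.6) in frame 2.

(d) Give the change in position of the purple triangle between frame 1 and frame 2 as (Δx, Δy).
(-1.3, 2.4)

The purple triangle was at (8.9, 1.3) in frame 1 and (7.6, 3.7) in frame 2.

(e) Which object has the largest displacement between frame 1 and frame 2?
the yellow cross

(moved 3.6; next 3.1)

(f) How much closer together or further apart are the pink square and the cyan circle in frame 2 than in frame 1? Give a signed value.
+1.0

Distance in frame 1: 5.8. Distance in frame 2: 6.8.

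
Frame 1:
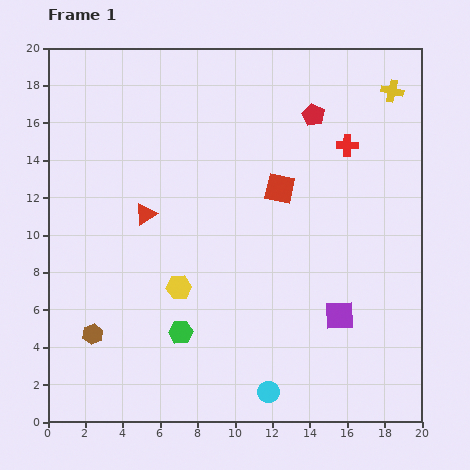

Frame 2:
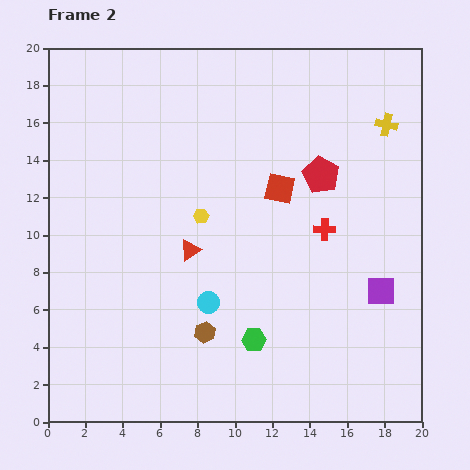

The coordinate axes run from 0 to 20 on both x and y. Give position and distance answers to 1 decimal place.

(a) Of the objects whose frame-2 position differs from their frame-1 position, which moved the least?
the yellow cross

(moved 1.8)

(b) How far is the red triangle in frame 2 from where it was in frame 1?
3.1

The red triangle moved from (5.2, 11.1) to (7.6, 9.2), a distance of √(2.4² + 1.9²) ≈ 3.1.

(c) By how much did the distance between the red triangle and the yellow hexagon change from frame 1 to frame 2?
-2.4

Distance in frame 1: 4.3. Distance in frame 2: 1.9.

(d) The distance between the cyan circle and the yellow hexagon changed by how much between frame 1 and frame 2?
-2.8

Distance in frame 1: 7.4. Distance in frame 2: 4.6.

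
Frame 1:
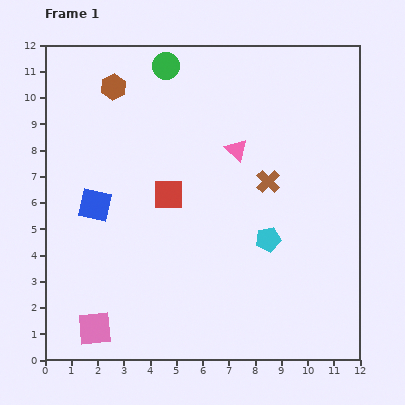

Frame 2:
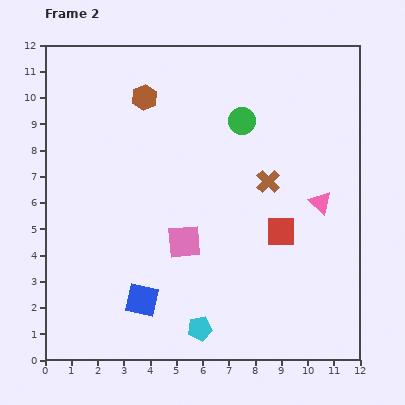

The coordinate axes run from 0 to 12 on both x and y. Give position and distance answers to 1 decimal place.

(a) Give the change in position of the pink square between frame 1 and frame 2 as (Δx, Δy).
(3.4, 3.3)

The pink square was at (1.9, 1.2) in frame 1 and (5.3, 4.5) in frame 2.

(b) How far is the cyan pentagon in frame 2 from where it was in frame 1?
4.3

The cyan pentagon moved from (8.5, 4.6) to (5.9, 1.2), a distance of √(2.6² + 3.4²) ≈ 4.3.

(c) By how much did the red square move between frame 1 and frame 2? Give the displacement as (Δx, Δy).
(4.3, -1.4)

The red square was at (4.7, 6.3) in frame 1 and (9.0, 4.9) in frame 2.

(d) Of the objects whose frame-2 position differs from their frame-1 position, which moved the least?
the brown hexagon

(moved 1.3)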